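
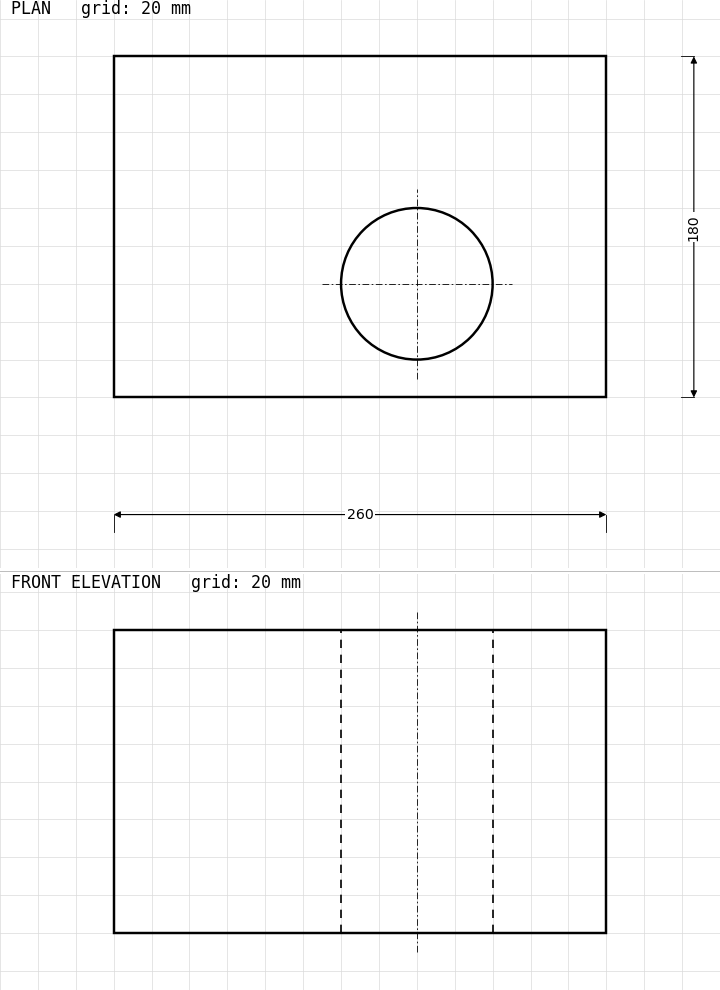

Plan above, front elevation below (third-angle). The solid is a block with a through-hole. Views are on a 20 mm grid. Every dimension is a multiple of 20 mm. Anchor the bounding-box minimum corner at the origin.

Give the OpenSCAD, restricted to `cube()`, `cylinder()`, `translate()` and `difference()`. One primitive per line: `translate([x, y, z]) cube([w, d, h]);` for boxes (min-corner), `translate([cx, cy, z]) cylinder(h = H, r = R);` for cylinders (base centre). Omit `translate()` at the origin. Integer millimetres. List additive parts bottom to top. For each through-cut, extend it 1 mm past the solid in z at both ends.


difference() {
  cube([260, 180, 160]);
  translate([160, 60, -1]) cylinder(h = 162, r = 40);
}


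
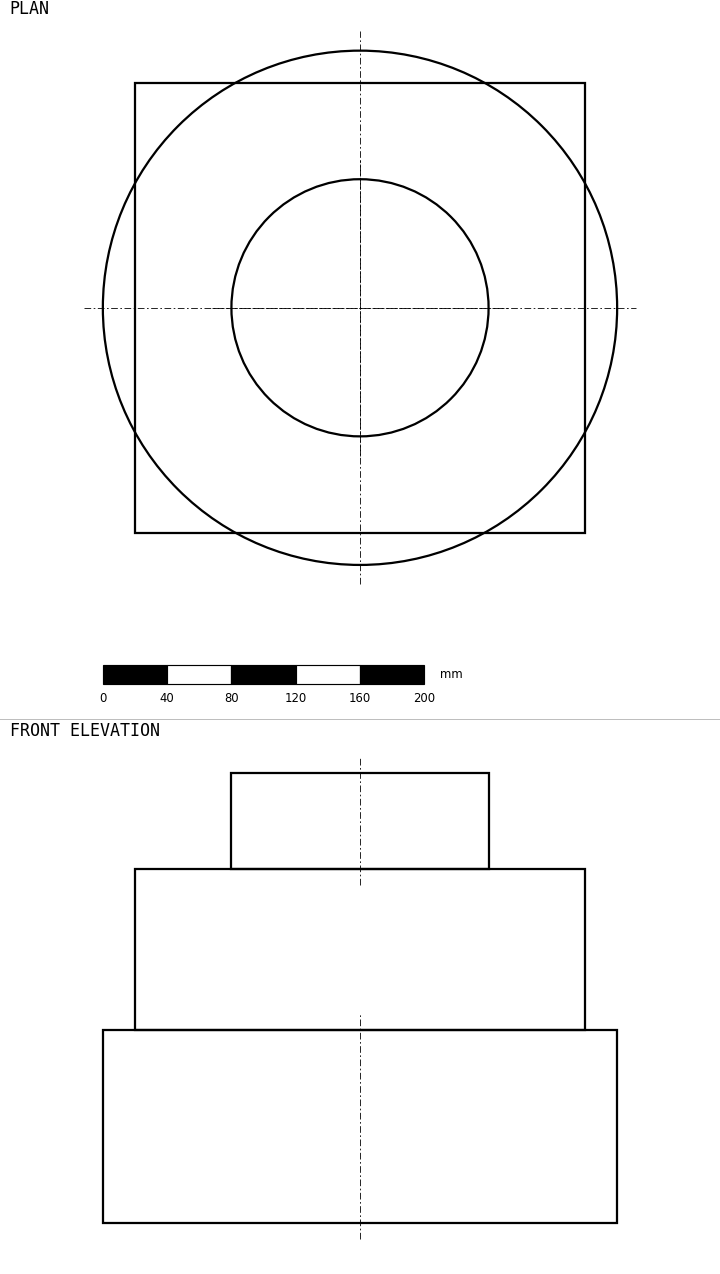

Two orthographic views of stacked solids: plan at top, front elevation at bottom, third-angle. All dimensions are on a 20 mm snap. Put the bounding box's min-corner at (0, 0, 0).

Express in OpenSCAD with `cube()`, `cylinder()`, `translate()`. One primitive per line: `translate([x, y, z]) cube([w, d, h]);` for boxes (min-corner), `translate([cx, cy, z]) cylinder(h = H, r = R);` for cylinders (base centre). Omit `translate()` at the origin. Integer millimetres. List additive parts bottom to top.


translate([160, 160, 0]) cylinder(h = 120, r = 160);
translate([20, 20, 120]) cube([280, 280, 100]);
translate([160, 160, 220]) cylinder(h = 60, r = 80);


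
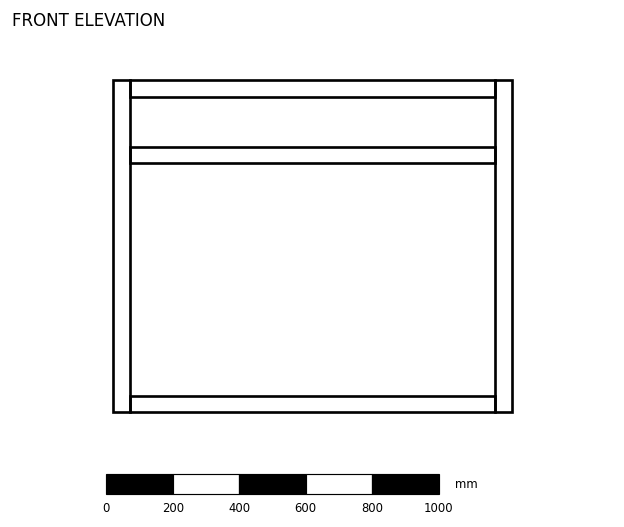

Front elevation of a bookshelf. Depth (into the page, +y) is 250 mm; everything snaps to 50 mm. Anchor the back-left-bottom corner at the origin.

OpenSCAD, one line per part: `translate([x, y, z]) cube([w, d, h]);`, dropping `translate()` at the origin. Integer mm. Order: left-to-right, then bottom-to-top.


cube([50, 250, 1000]);
translate([50, 0, 0]) cube([1100, 250, 50]);
translate([50, 0, 750]) cube([1100, 250, 50]);
translate([50, 0, 950]) cube([1100, 250, 50]);
translate([1150, 0, 0]) cube([50, 250, 1000]);


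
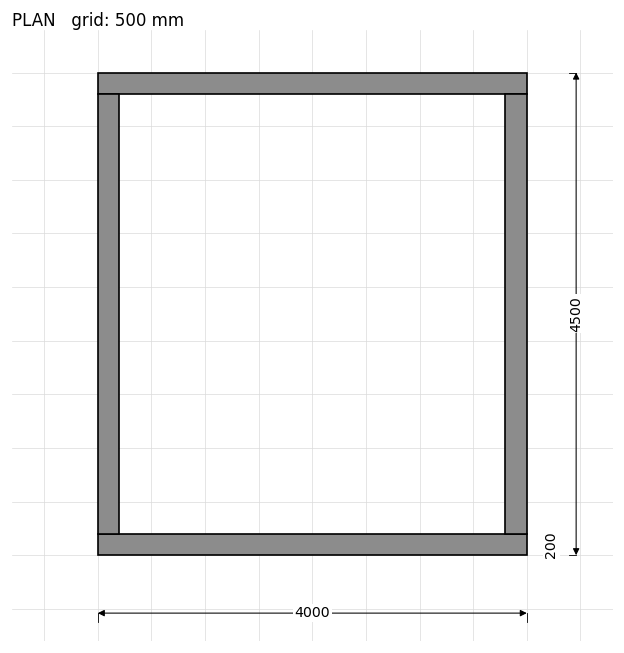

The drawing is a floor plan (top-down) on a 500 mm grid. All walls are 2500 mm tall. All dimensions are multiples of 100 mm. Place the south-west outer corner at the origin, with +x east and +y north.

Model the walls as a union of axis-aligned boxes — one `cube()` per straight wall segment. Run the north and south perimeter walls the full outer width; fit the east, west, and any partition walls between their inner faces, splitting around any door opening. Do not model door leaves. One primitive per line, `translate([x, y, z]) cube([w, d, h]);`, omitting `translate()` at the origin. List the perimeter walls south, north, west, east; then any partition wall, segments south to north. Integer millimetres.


cube([4000, 200, 2500]);
translate([0, 4300, 0]) cube([4000, 200, 2500]);
translate([0, 200, 0]) cube([200, 4100, 2500]);
translate([3800, 200, 0]) cube([200, 4100, 2500]);


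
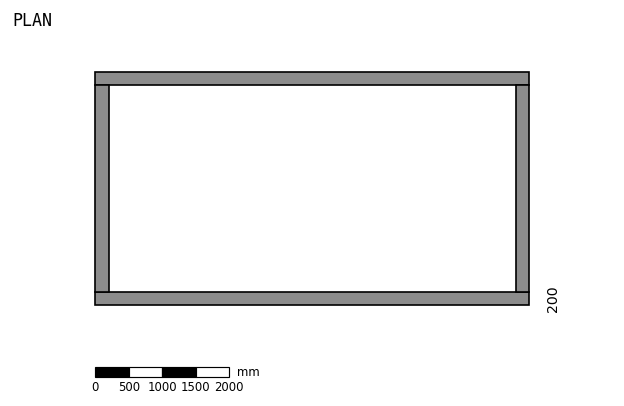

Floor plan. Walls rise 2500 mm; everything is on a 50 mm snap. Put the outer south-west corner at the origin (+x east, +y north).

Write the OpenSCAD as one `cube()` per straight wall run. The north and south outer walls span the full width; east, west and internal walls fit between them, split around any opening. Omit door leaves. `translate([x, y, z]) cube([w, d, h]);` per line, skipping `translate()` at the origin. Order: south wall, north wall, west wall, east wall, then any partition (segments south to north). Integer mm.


cube([6500, 200, 2500]);
translate([0, 3300, 0]) cube([6500, 200, 2500]);
translate([0, 200, 0]) cube([200, 3100, 2500]);
translate([6300, 200, 0]) cube([200, 3100, 2500]);


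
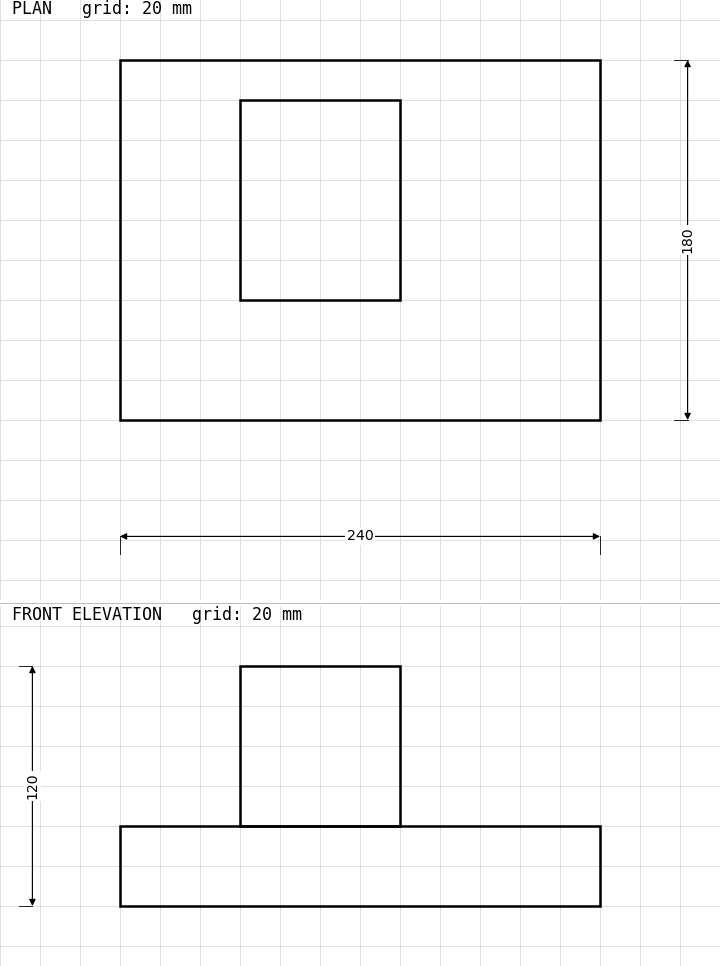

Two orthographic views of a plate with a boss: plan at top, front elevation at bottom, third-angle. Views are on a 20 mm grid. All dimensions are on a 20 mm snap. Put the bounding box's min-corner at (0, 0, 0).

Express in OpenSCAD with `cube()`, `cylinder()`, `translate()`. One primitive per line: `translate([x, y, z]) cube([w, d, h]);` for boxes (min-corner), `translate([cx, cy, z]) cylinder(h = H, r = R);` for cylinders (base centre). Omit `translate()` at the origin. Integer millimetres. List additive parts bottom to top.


cube([240, 180, 40]);
translate([60, 60, 40]) cube([80, 100, 80]);


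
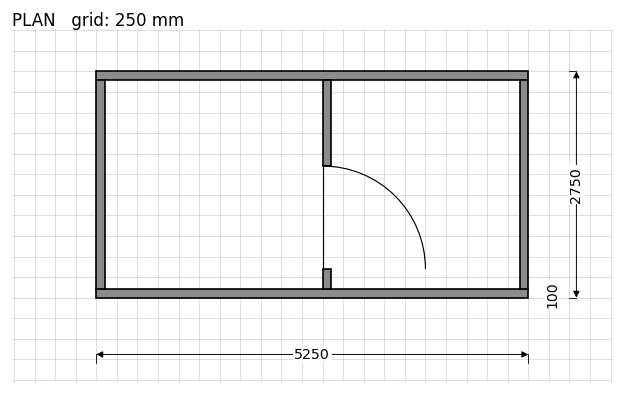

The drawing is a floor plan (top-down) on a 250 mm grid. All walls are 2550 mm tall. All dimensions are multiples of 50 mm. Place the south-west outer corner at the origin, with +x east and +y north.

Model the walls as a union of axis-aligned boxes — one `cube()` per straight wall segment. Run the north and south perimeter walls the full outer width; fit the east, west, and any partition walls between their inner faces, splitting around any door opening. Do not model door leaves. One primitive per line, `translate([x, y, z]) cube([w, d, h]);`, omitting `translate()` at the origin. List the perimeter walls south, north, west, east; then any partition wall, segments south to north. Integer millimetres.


cube([5250, 100, 2550]);
translate([0, 2650, 0]) cube([5250, 100, 2550]);
translate([0, 100, 0]) cube([100, 2550, 2550]);
translate([5150, 100, 0]) cube([100, 2550, 2550]);
translate([2750, 100, 0]) cube([100, 250, 2550]);
translate([2750, 1600, 0]) cube([100, 1050, 2550]);


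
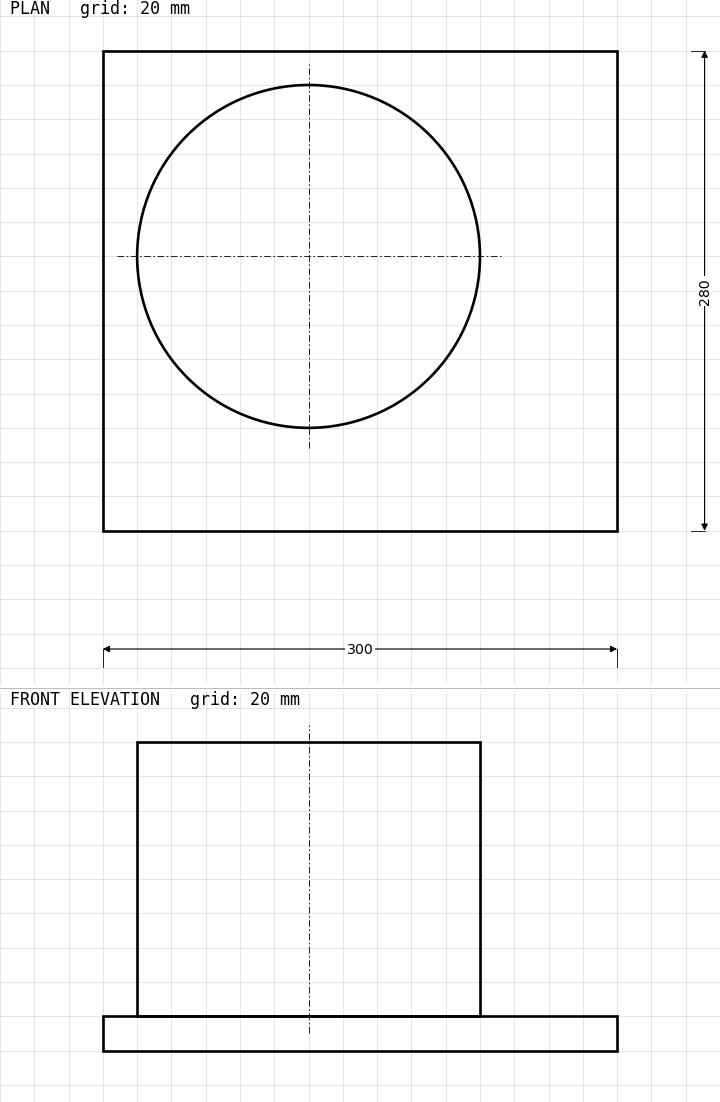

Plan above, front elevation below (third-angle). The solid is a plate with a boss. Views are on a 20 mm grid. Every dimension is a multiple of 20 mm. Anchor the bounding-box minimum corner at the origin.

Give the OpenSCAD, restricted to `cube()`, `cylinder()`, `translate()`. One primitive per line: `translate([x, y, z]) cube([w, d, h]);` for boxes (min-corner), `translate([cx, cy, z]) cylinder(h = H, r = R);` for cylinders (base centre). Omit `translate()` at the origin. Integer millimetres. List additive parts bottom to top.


cube([300, 280, 20]);
translate([120, 160, 20]) cylinder(h = 160, r = 100);


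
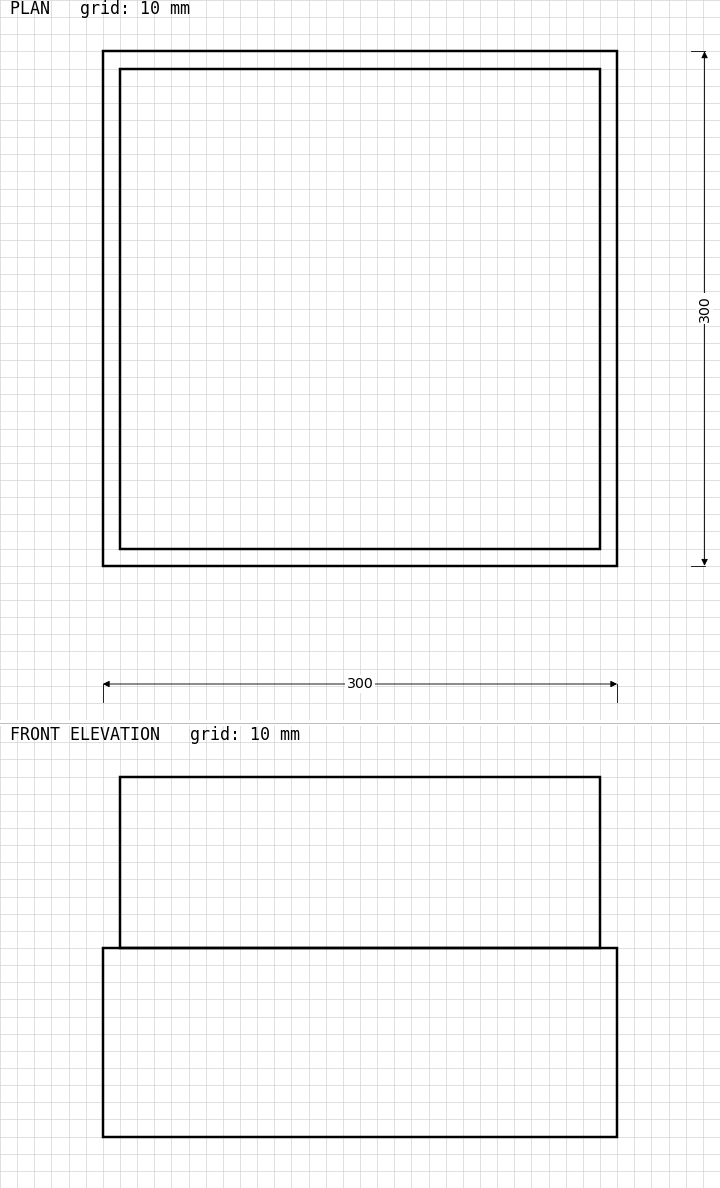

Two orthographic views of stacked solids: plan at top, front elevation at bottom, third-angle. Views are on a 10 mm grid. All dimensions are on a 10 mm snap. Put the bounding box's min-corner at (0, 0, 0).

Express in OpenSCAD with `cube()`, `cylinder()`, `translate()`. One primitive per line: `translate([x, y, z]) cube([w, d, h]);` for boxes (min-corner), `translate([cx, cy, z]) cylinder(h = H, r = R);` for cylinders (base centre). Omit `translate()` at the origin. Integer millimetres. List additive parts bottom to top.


cube([300, 300, 110]);
translate([10, 10, 110]) cube([280, 280, 100]);


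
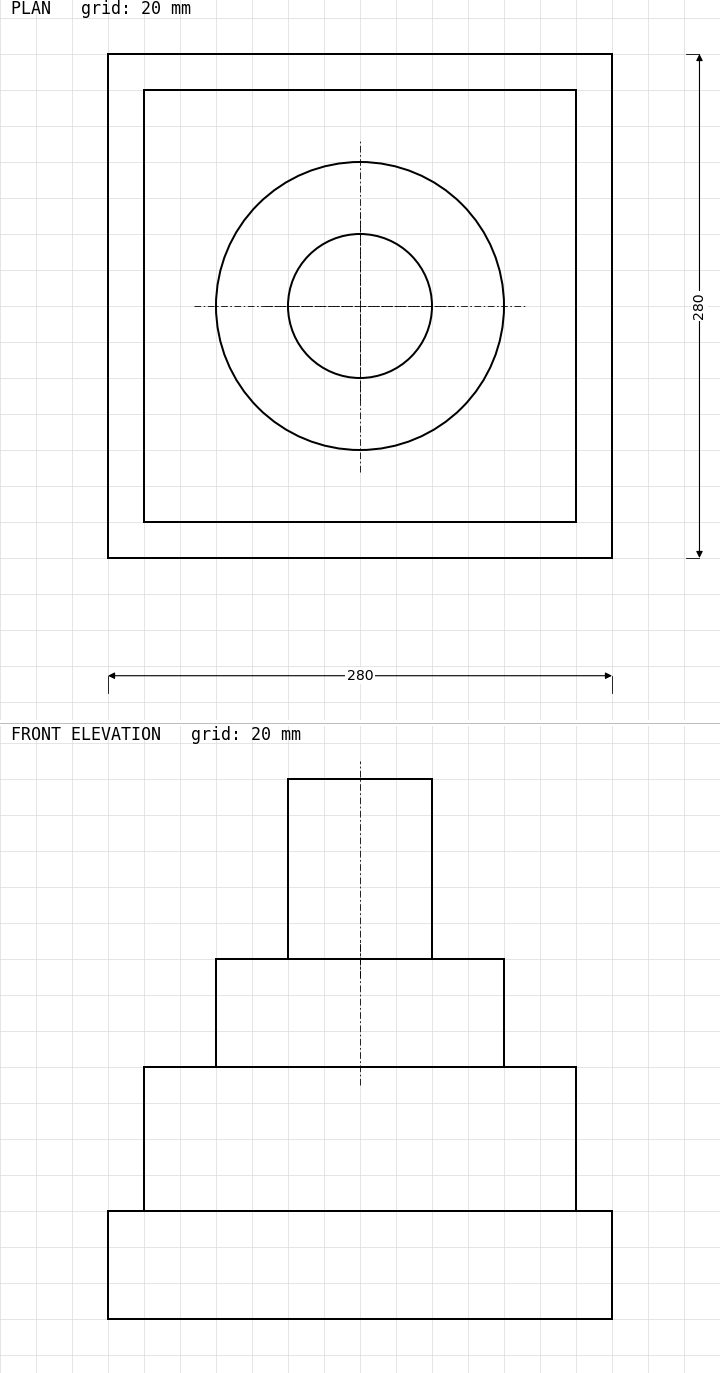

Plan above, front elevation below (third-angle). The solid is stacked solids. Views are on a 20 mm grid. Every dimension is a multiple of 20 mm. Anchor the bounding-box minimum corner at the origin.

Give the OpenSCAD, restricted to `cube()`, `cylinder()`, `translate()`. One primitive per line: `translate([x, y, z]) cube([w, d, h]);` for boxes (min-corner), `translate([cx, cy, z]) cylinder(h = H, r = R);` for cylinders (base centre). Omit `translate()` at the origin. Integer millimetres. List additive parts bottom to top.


cube([280, 280, 60]);
translate([20, 20, 60]) cube([240, 240, 80]);
translate([140, 140, 140]) cylinder(h = 60, r = 80);
translate([140, 140, 200]) cylinder(h = 100, r = 40);


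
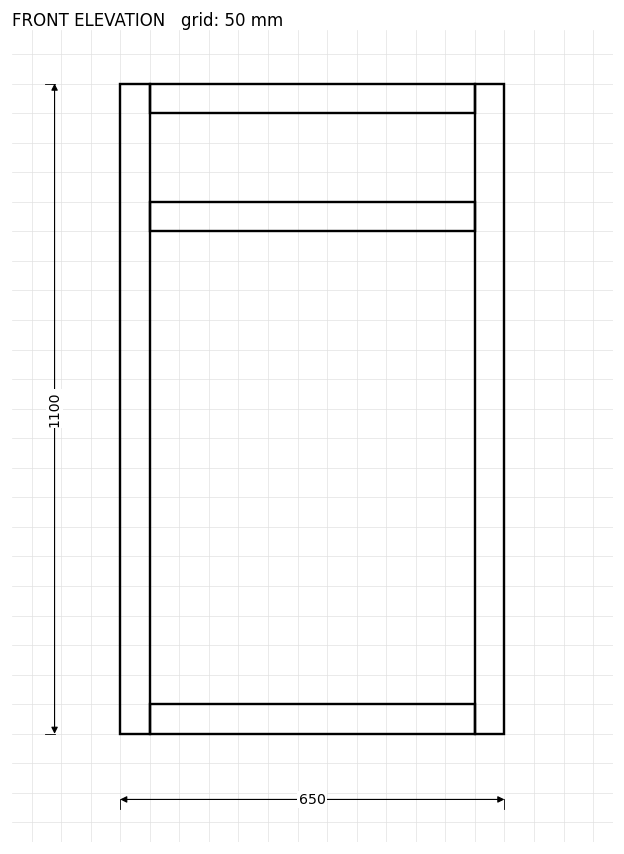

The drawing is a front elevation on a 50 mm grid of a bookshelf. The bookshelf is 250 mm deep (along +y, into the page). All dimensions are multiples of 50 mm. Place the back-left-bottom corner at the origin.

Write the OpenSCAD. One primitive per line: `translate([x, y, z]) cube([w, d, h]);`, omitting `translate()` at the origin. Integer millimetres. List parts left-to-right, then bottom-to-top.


cube([50, 250, 1100]);
translate([50, 0, 0]) cube([550, 250, 50]);
translate([50, 0, 850]) cube([550, 250, 50]);
translate([50, 0, 1050]) cube([550, 250, 50]);
translate([600, 0, 0]) cube([50, 250, 1100]);


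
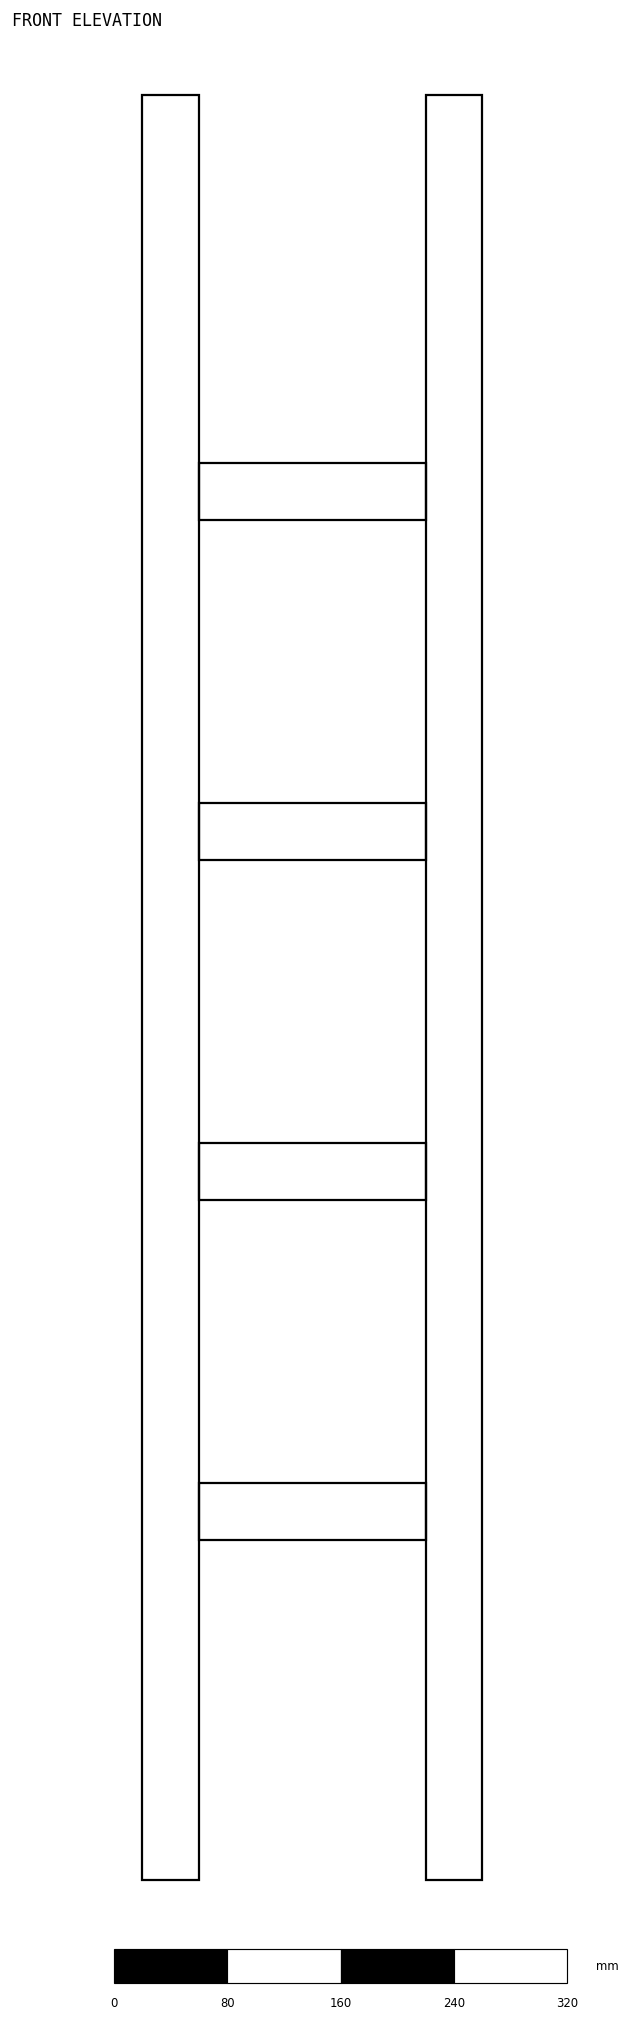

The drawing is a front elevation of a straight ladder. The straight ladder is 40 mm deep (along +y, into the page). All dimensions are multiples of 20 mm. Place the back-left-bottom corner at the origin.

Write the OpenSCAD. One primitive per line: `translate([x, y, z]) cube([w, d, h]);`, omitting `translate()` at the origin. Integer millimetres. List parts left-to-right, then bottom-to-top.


cube([40, 40, 1260]);
translate([40, 0, 240]) cube([160, 40, 40]);
translate([40, 0, 480]) cube([160, 40, 40]);
translate([40, 0, 720]) cube([160, 40, 40]);
translate([40, 0, 960]) cube([160, 40, 40]);
translate([200, 0, 0]) cube([40, 40, 1260]);


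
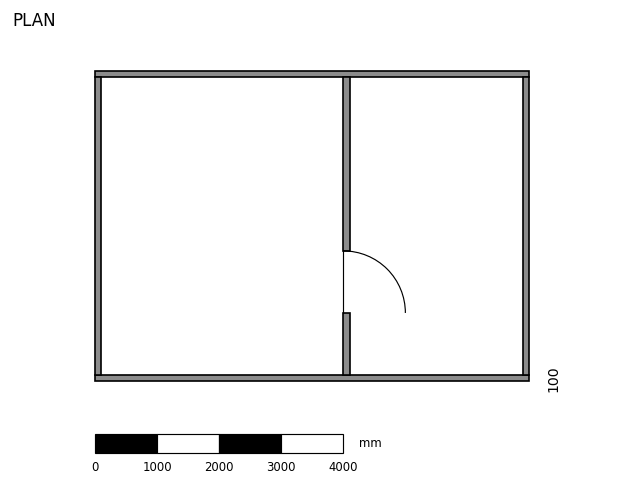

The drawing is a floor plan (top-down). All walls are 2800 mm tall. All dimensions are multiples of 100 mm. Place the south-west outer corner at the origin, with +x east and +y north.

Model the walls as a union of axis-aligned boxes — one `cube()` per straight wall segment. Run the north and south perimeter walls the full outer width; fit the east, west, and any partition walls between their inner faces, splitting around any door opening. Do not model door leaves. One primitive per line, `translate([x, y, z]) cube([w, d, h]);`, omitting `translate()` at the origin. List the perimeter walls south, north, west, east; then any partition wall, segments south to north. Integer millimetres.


cube([7000, 100, 2800]);
translate([0, 4900, 0]) cube([7000, 100, 2800]);
translate([0, 100, 0]) cube([100, 4800, 2800]);
translate([6900, 100, 0]) cube([100, 4800, 2800]);
translate([4000, 100, 0]) cube([100, 1000, 2800]);
translate([4000, 2100, 0]) cube([100, 2800, 2800]);


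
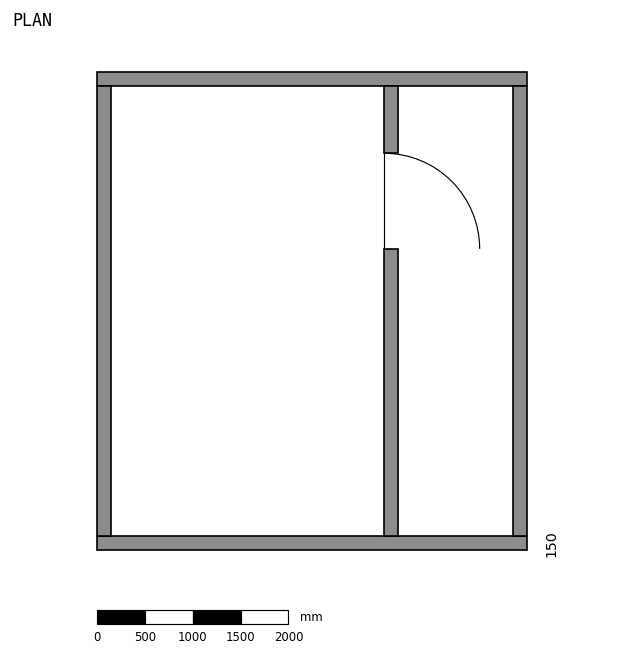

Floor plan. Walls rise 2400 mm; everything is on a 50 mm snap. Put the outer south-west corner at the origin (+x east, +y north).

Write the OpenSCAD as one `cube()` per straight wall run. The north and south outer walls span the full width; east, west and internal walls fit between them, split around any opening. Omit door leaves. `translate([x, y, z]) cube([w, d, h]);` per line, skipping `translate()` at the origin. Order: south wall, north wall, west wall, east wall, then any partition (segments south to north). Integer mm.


cube([4500, 150, 2400]);
translate([0, 4850, 0]) cube([4500, 150, 2400]);
translate([0, 150, 0]) cube([150, 4700, 2400]);
translate([4350, 150, 0]) cube([150, 4700, 2400]);
translate([3000, 150, 0]) cube([150, 3000, 2400]);
translate([3000, 4150, 0]) cube([150, 700, 2400]);


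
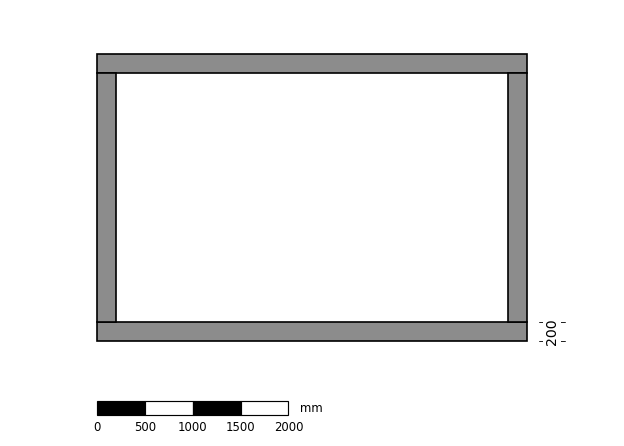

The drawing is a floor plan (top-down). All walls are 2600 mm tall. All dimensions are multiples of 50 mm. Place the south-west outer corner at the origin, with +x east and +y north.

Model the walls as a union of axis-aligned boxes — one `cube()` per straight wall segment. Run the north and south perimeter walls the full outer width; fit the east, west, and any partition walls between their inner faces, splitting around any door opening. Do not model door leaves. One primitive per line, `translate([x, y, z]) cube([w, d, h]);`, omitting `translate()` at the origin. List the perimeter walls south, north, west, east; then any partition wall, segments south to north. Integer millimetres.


cube([4500, 200, 2600]);
translate([0, 2800, 0]) cube([4500, 200, 2600]);
translate([0, 200, 0]) cube([200, 2600, 2600]);
translate([4300, 200, 0]) cube([200, 2600, 2600]);


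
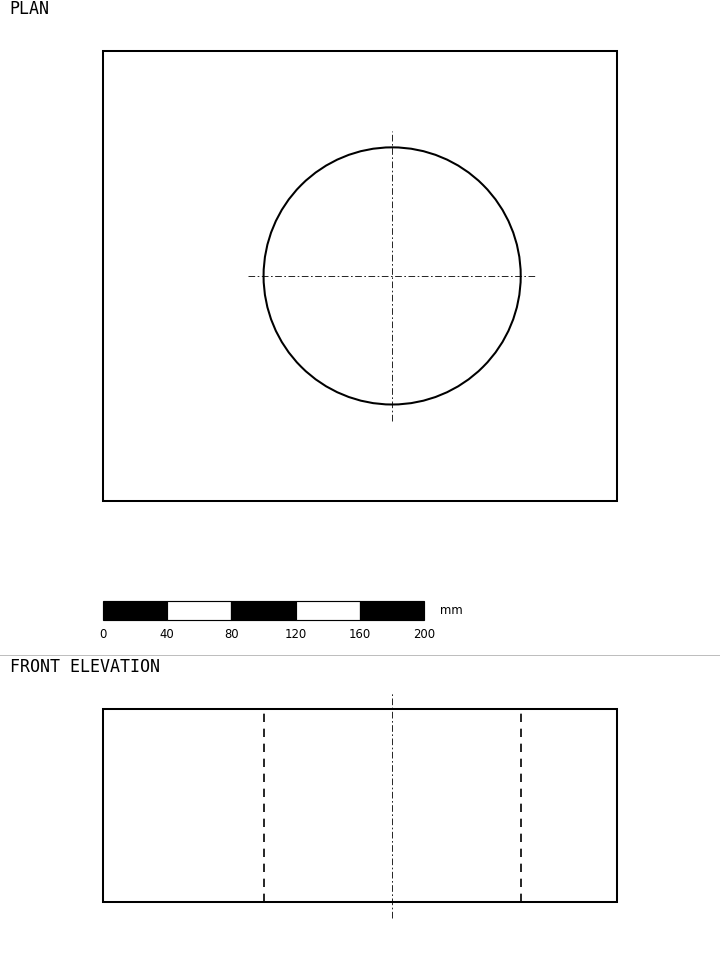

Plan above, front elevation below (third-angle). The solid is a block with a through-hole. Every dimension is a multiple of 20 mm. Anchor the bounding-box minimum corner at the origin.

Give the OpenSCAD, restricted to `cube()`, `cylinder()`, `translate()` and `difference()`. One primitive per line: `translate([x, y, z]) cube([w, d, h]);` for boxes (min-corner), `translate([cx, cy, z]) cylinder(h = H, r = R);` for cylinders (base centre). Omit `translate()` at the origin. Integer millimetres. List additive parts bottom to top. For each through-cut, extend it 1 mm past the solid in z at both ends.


difference() {
  cube([320, 280, 120]);
  translate([180, 140, -1]) cylinder(h = 122, r = 80);
}


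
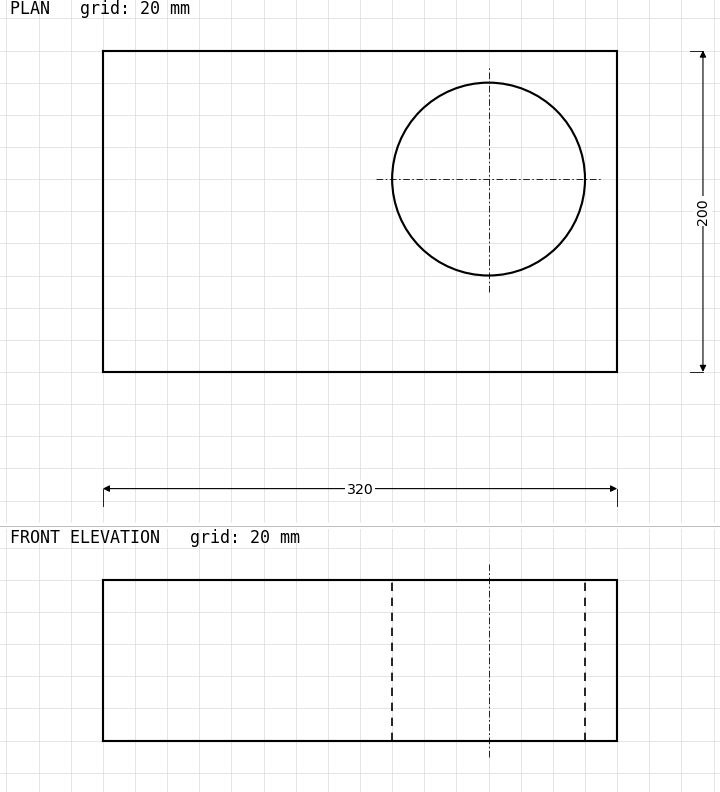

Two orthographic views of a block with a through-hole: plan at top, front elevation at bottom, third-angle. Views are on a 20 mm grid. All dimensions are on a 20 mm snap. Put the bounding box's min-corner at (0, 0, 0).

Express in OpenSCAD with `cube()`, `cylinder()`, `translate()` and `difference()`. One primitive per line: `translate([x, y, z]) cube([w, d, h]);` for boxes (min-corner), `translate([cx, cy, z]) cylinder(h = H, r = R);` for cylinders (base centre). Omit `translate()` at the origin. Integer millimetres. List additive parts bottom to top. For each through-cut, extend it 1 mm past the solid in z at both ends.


difference() {
  cube([320, 200, 100]);
  translate([240, 120, -1]) cylinder(h = 102, r = 60);
}


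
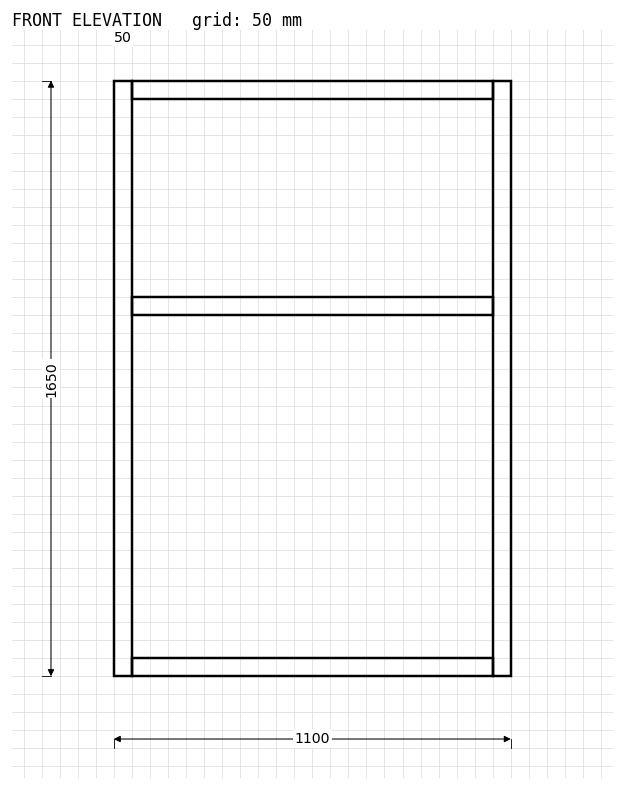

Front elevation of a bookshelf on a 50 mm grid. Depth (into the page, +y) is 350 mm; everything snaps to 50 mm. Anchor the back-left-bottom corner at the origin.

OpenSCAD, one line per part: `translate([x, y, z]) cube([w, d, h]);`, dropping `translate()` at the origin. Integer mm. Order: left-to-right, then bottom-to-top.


cube([50, 350, 1650]);
translate([50, 0, 0]) cube([1000, 350, 50]);
translate([50, 0, 1000]) cube([1000, 350, 50]);
translate([50, 0, 1600]) cube([1000, 350, 50]);
translate([1050, 0, 0]) cube([50, 350, 1650]);


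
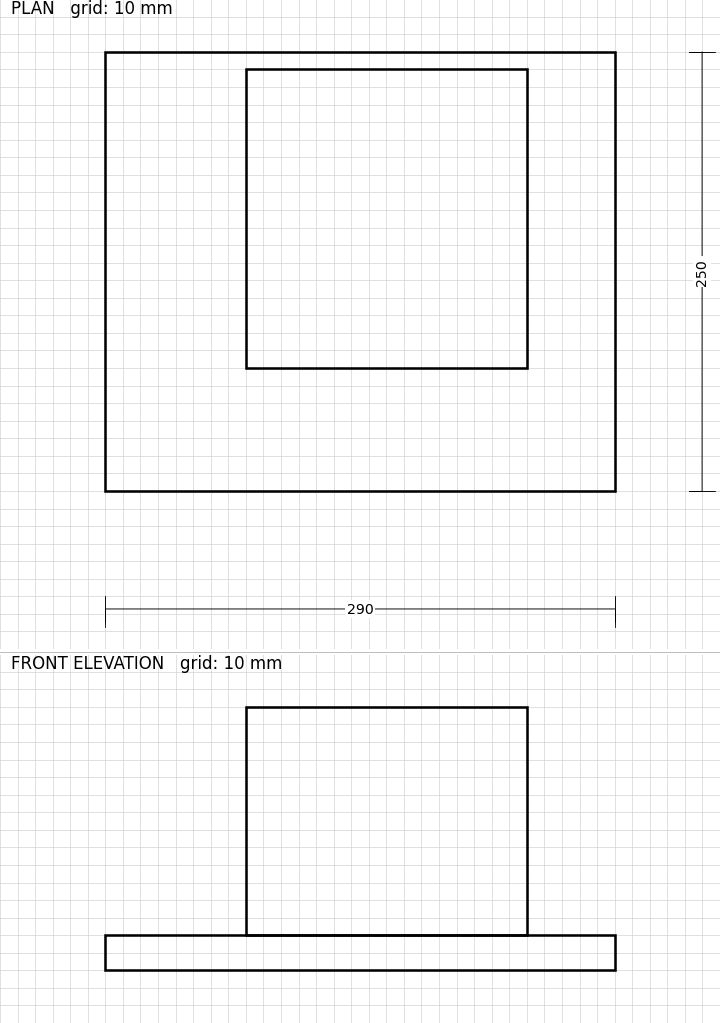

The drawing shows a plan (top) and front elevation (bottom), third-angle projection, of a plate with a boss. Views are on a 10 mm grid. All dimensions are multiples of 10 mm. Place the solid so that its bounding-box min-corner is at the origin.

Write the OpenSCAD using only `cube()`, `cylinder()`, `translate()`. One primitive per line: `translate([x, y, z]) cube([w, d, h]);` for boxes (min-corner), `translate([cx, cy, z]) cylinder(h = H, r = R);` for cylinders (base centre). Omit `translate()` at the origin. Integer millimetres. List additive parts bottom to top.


cube([290, 250, 20]);
translate([80, 70, 20]) cube([160, 170, 130]);


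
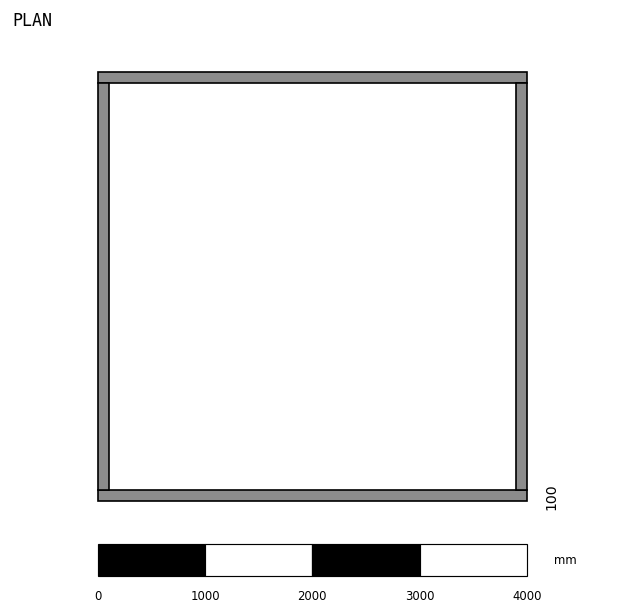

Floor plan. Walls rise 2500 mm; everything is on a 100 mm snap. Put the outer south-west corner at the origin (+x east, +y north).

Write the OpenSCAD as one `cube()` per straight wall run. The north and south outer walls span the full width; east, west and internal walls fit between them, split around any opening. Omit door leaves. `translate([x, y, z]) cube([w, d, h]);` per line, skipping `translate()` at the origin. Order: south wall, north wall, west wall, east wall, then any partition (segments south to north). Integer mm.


cube([4000, 100, 2500]);
translate([0, 3900, 0]) cube([4000, 100, 2500]);
translate([0, 100, 0]) cube([100, 3800, 2500]);
translate([3900, 100, 0]) cube([100, 3800, 2500]);


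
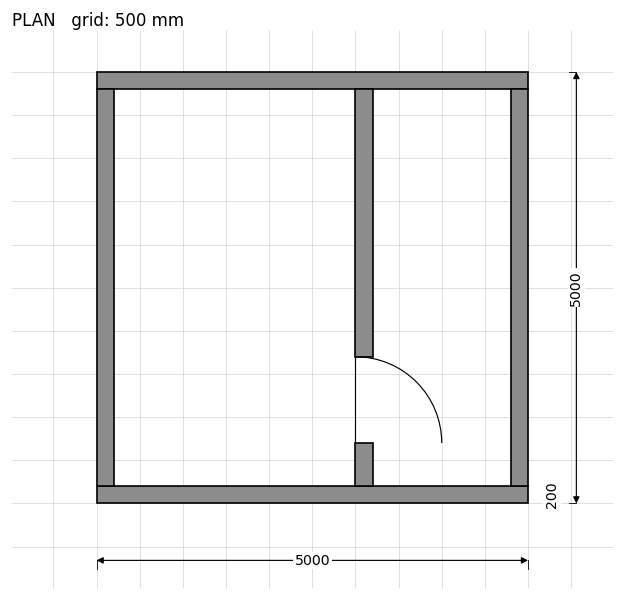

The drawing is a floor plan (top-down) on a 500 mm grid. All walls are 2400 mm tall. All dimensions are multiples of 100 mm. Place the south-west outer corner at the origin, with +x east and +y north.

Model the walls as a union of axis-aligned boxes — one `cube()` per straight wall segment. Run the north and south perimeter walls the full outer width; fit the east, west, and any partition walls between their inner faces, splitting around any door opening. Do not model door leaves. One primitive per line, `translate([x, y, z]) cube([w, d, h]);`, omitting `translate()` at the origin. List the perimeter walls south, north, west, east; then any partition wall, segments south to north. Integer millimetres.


cube([5000, 200, 2400]);
translate([0, 4800, 0]) cube([5000, 200, 2400]);
translate([0, 200, 0]) cube([200, 4600, 2400]);
translate([4800, 200, 0]) cube([200, 4600, 2400]);
translate([3000, 200, 0]) cube([200, 500, 2400]);
translate([3000, 1700, 0]) cube([200, 3100, 2400]);


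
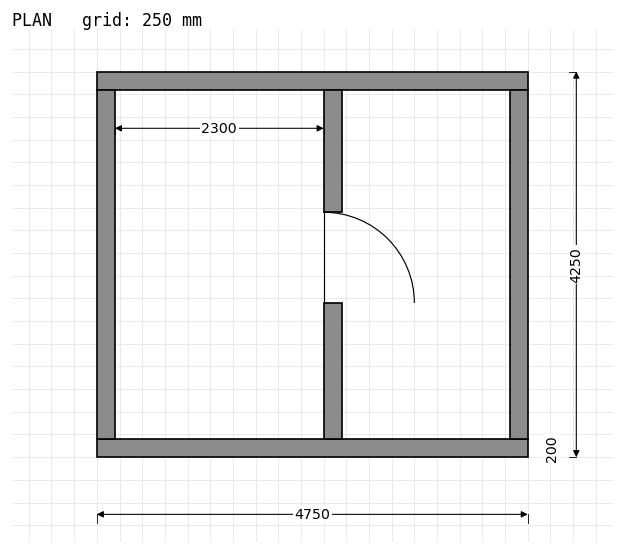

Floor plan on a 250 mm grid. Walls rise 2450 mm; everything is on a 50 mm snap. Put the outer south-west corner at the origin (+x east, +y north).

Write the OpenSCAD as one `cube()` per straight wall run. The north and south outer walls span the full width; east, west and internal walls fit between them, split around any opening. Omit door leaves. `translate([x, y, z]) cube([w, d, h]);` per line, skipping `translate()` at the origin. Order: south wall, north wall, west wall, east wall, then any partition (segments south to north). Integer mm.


cube([4750, 200, 2450]);
translate([0, 4050, 0]) cube([4750, 200, 2450]);
translate([0, 200, 0]) cube([200, 3850, 2450]);
translate([4550, 200, 0]) cube([200, 3850, 2450]);
translate([2500, 200, 0]) cube([200, 1500, 2450]);
translate([2500, 2700, 0]) cube([200, 1350, 2450]);


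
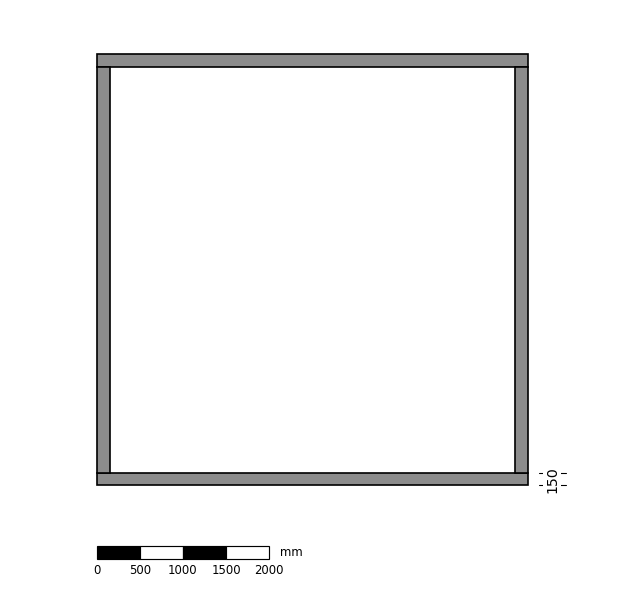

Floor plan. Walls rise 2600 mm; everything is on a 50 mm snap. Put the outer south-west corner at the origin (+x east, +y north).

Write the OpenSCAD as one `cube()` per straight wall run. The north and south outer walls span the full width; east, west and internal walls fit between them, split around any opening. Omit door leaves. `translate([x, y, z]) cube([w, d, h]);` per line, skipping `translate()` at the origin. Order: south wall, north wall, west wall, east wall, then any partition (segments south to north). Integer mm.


cube([5000, 150, 2600]);
translate([0, 4850, 0]) cube([5000, 150, 2600]);
translate([0, 150, 0]) cube([150, 4700, 2600]);
translate([4850, 150, 0]) cube([150, 4700, 2600]);


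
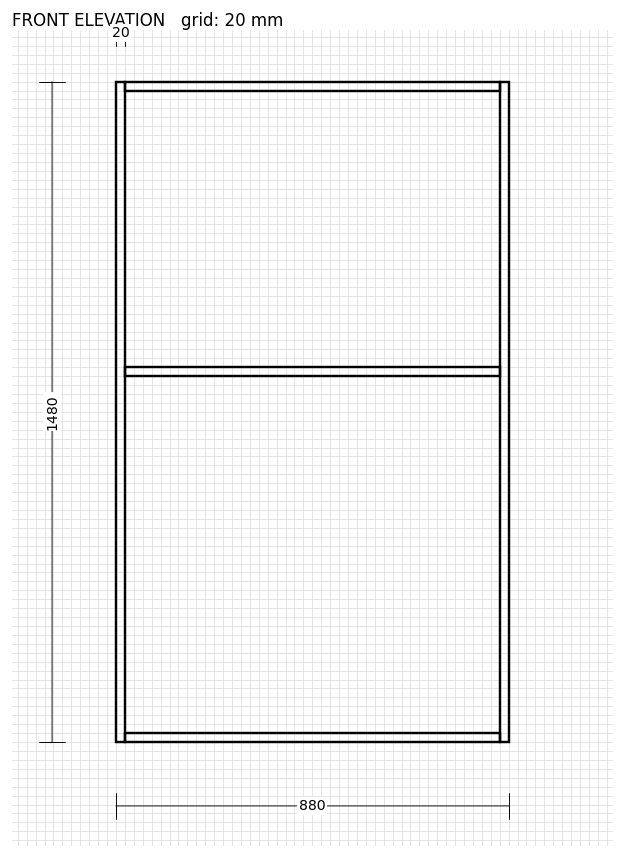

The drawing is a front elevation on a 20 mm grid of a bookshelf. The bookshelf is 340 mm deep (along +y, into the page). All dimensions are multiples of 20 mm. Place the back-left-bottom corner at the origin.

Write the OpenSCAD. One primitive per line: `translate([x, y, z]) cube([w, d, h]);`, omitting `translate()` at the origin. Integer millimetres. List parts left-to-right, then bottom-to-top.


cube([20, 340, 1480]);
translate([20, 0, 0]) cube([840, 340, 20]);
translate([20, 0, 820]) cube([840, 340, 20]);
translate([20, 0, 1460]) cube([840, 340, 20]);
translate([860, 0, 0]) cube([20, 340, 1480]);


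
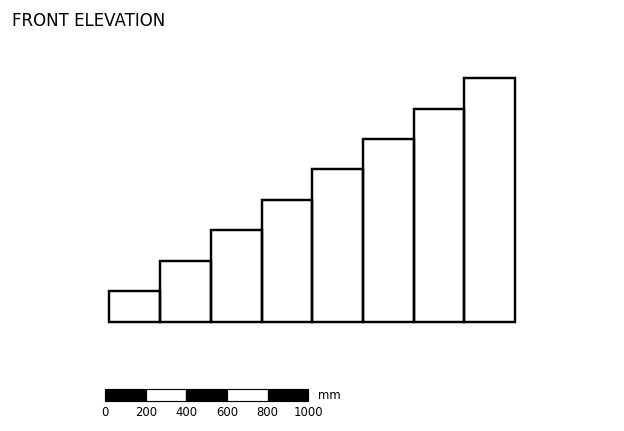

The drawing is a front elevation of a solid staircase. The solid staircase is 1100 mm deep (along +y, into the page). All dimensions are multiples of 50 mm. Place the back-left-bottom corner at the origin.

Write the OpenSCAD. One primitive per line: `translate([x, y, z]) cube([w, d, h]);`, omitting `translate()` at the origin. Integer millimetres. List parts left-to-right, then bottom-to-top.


cube([250, 1100, 150]);
translate([250, 0, 0]) cube([250, 1100, 300]);
translate([500, 0, 0]) cube([250, 1100, 450]);
translate([750, 0, 0]) cube([250, 1100, 600]);
translate([1000, 0, 0]) cube([250, 1100, 750]);
translate([1250, 0, 0]) cube([250, 1100, 900]);
translate([1500, 0, 0]) cube([250, 1100, 1050]);
translate([1750, 0, 0]) cube([250, 1100, 1200]);


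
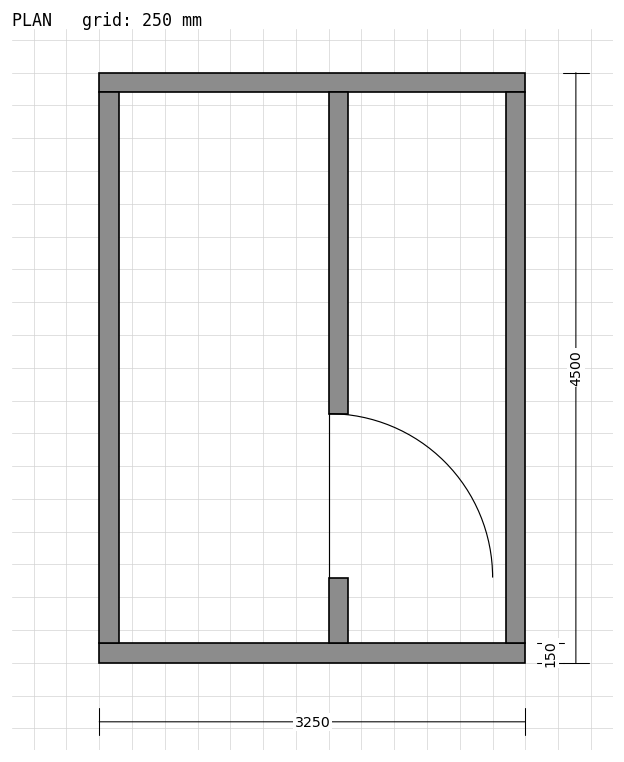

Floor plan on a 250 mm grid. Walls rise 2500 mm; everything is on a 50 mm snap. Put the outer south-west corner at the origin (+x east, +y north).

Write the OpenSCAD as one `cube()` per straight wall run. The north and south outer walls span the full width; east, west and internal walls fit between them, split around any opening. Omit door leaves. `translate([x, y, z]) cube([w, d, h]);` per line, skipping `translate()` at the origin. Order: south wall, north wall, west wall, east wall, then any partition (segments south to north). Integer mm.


cube([3250, 150, 2500]);
translate([0, 4350, 0]) cube([3250, 150, 2500]);
translate([0, 150, 0]) cube([150, 4200, 2500]);
translate([3100, 150, 0]) cube([150, 4200, 2500]);
translate([1750, 150, 0]) cube([150, 500, 2500]);
translate([1750, 1900, 0]) cube([150, 2450, 2500]);


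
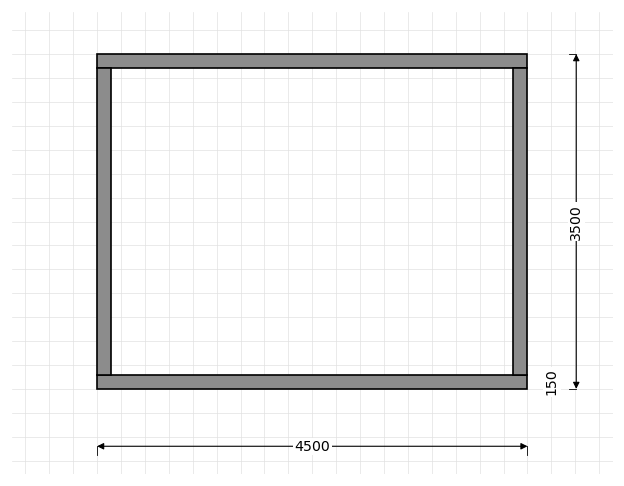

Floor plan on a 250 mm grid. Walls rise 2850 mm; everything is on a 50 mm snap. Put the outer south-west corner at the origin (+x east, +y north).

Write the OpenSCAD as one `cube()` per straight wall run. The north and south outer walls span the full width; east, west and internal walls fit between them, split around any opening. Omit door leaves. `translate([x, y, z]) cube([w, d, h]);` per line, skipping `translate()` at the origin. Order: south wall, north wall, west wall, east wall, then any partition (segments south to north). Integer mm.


cube([4500, 150, 2850]);
translate([0, 3350, 0]) cube([4500, 150, 2850]);
translate([0, 150, 0]) cube([150, 3200, 2850]);
translate([4350, 150, 0]) cube([150, 3200, 2850]);


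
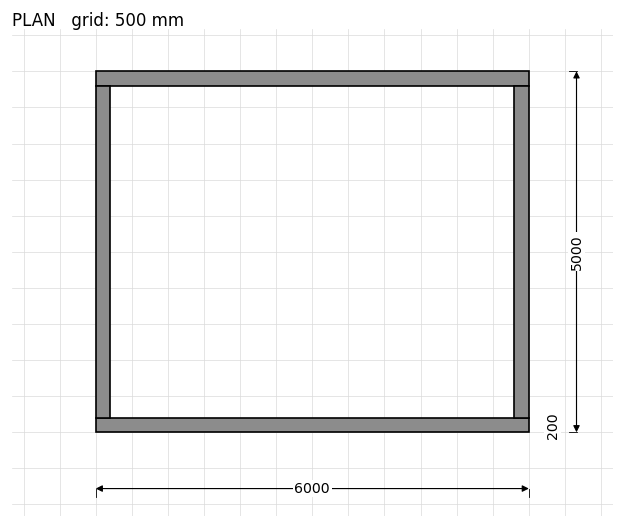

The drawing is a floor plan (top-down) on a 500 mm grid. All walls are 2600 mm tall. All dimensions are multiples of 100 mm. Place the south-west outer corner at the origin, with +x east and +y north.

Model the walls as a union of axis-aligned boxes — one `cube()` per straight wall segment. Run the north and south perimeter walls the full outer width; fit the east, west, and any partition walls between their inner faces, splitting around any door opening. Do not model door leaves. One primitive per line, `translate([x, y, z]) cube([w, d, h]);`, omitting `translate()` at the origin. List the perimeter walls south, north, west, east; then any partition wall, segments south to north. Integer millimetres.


cube([6000, 200, 2600]);
translate([0, 4800, 0]) cube([6000, 200, 2600]);
translate([0, 200, 0]) cube([200, 4600, 2600]);
translate([5800, 200, 0]) cube([200, 4600, 2600]);


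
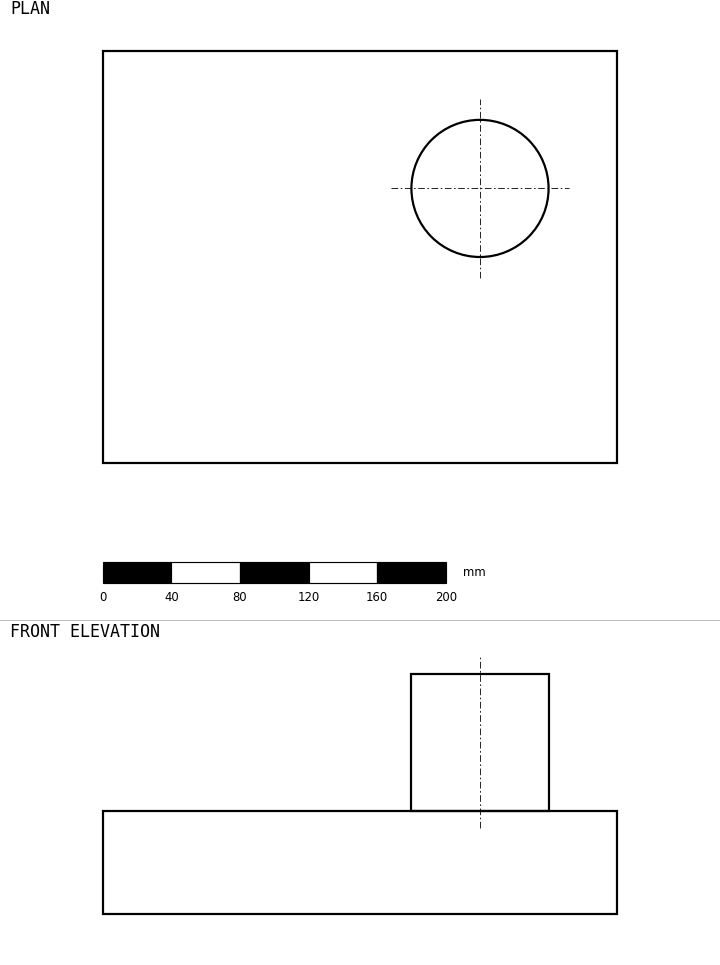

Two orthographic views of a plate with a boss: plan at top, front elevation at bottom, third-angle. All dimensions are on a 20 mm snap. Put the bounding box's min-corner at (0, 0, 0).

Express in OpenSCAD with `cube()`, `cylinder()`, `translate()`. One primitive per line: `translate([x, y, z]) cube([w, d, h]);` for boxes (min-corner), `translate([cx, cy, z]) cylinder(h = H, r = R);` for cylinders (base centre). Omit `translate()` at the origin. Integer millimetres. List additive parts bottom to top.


cube([300, 240, 60]);
translate([220, 160, 60]) cylinder(h = 80, r = 40);


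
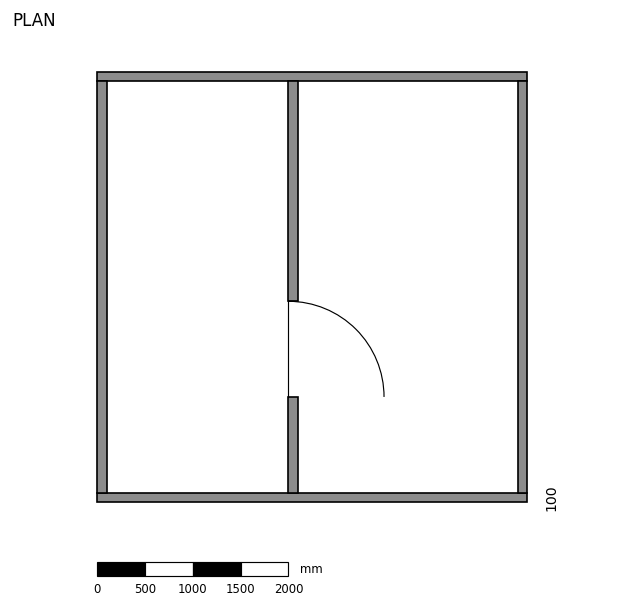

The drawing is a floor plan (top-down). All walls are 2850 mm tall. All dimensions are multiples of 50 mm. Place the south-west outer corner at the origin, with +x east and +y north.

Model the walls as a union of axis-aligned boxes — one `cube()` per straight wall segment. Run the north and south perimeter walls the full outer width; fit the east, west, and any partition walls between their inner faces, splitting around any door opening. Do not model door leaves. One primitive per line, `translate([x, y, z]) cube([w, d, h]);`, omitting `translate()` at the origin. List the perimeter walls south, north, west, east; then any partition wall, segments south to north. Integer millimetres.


cube([4500, 100, 2850]);
translate([0, 4400, 0]) cube([4500, 100, 2850]);
translate([0, 100, 0]) cube([100, 4300, 2850]);
translate([4400, 100, 0]) cube([100, 4300, 2850]);
translate([2000, 100, 0]) cube([100, 1000, 2850]);
translate([2000, 2100, 0]) cube([100, 2300, 2850]);


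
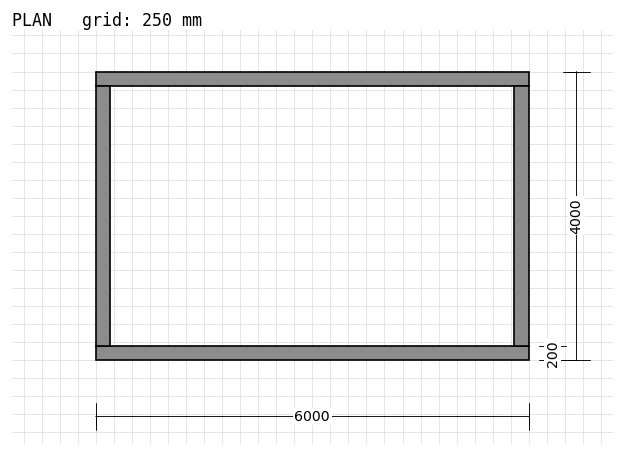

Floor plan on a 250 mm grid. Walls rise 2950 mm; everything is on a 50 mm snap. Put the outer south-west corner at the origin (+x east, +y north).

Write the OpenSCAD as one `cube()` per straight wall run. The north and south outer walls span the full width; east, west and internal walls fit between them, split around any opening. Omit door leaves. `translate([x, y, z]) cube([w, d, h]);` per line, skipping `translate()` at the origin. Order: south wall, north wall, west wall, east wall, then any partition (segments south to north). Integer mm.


cube([6000, 200, 2950]);
translate([0, 3800, 0]) cube([6000, 200, 2950]);
translate([0, 200, 0]) cube([200, 3600, 2950]);
translate([5800, 200, 0]) cube([200, 3600, 2950]);


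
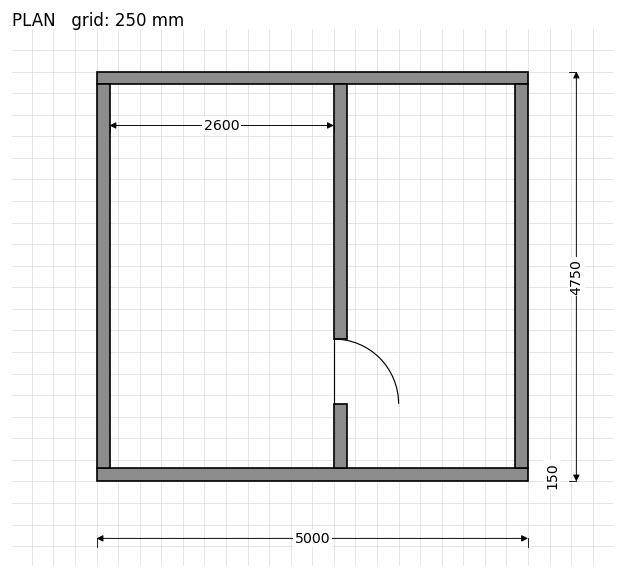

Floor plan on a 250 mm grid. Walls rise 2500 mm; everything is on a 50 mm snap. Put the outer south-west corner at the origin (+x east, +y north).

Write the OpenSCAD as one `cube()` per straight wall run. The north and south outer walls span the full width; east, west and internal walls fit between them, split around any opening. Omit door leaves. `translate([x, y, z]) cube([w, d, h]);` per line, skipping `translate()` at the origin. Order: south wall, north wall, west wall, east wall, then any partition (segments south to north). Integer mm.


cube([5000, 150, 2500]);
translate([0, 4600, 0]) cube([5000, 150, 2500]);
translate([0, 150, 0]) cube([150, 4450, 2500]);
translate([4850, 150, 0]) cube([150, 4450, 2500]);
translate([2750, 150, 0]) cube([150, 750, 2500]);
translate([2750, 1650, 0]) cube([150, 2950, 2500]);


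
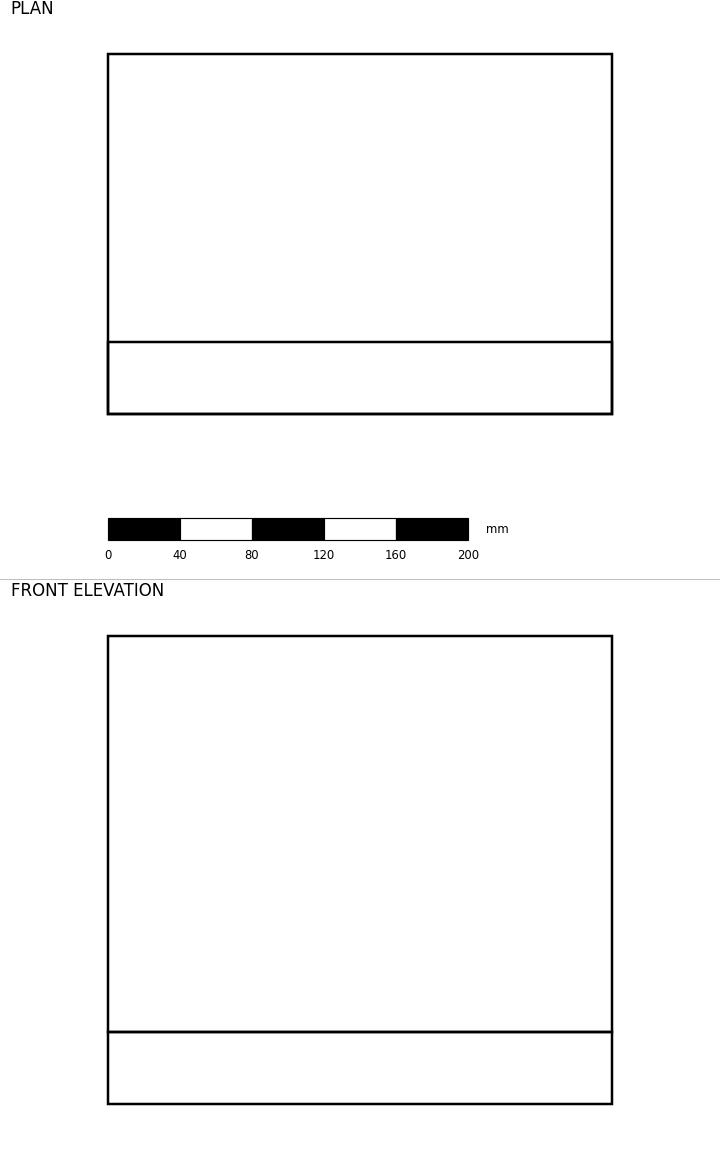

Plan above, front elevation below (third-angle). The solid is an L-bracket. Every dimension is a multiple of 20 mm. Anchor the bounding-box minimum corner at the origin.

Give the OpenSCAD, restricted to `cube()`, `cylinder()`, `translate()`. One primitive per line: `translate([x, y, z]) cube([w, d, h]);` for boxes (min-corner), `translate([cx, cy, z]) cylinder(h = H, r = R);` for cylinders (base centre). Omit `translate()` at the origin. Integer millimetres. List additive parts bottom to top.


cube([280, 200, 40]);
translate([0, 0, 40]) cube([280, 40, 220]);


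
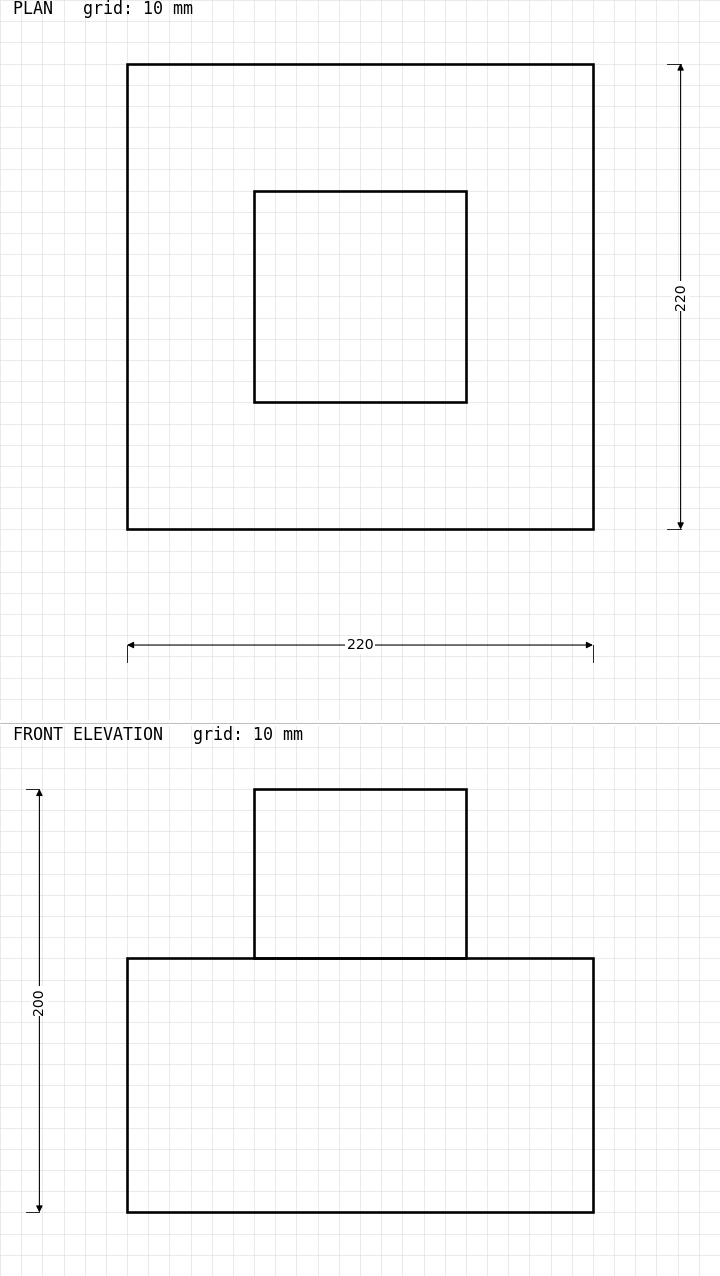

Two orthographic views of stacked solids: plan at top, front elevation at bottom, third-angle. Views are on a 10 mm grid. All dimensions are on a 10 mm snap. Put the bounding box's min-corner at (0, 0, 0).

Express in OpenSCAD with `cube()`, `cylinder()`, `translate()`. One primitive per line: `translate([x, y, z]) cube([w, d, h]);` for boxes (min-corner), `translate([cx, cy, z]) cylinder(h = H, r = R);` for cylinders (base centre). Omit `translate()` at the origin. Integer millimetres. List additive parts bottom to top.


cube([220, 220, 120]);
translate([60, 60, 120]) cube([100, 100, 80]);


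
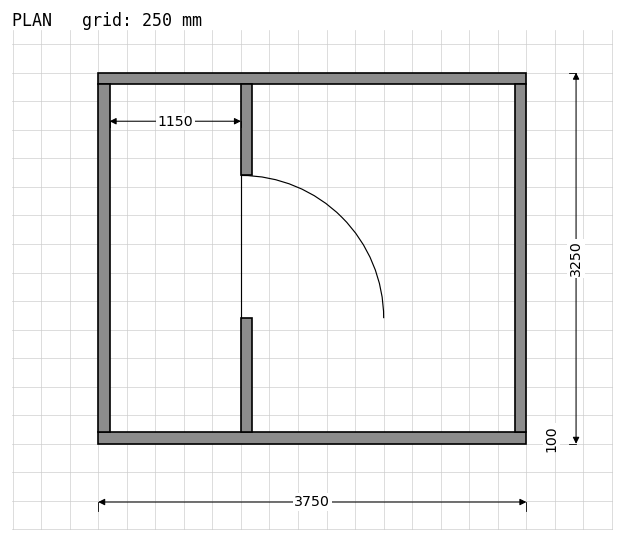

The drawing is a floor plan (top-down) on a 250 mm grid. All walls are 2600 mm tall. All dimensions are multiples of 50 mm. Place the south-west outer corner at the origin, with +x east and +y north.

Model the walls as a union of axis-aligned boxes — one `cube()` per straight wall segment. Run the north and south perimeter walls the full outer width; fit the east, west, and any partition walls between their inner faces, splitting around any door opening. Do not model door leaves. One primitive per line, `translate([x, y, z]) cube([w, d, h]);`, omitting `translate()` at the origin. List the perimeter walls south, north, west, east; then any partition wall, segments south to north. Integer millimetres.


cube([3750, 100, 2600]);
translate([0, 3150, 0]) cube([3750, 100, 2600]);
translate([0, 100, 0]) cube([100, 3050, 2600]);
translate([3650, 100, 0]) cube([100, 3050, 2600]);
translate([1250, 100, 0]) cube([100, 1000, 2600]);
translate([1250, 2350, 0]) cube([100, 800, 2600]);


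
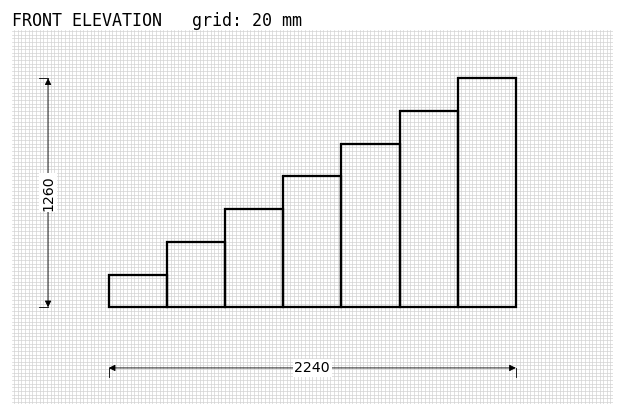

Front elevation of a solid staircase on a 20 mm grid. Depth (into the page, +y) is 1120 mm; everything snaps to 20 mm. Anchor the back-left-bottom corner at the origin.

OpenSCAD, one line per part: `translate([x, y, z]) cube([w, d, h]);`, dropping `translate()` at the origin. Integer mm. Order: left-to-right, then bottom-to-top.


cube([320, 1120, 180]);
translate([320, 0, 0]) cube([320, 1120, 360]);
translate([640, 0, 0]) cube([320, 1120, 540]);
translate([960, 0, 0]) cube([320, 1120, 720]);
translate([1280, 0, 0]) cube([320, 1120, 900]);
translate([1600, 0, 0]) cube([320, 1120, 1080]);
translate([1920, 0, 0]) cube([320, 1120, 1260]);


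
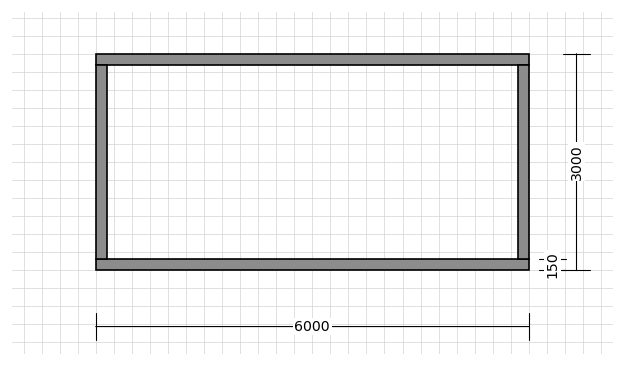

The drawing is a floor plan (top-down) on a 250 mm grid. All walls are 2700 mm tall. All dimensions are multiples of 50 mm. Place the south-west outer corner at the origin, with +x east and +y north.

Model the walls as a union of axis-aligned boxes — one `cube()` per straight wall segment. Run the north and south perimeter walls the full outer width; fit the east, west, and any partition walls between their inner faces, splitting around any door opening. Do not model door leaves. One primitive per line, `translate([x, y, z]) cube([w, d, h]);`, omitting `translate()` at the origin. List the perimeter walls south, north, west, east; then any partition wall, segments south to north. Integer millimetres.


cube([6000, 150, 2700]);
translate([0, 2850, 0]) cube([6000, 150, 2700]);
translate([0, 150, 0]) cube([150, 2700, 2700]);
translate([5850, 150, 0]) cube([150, 2700, 2700]);


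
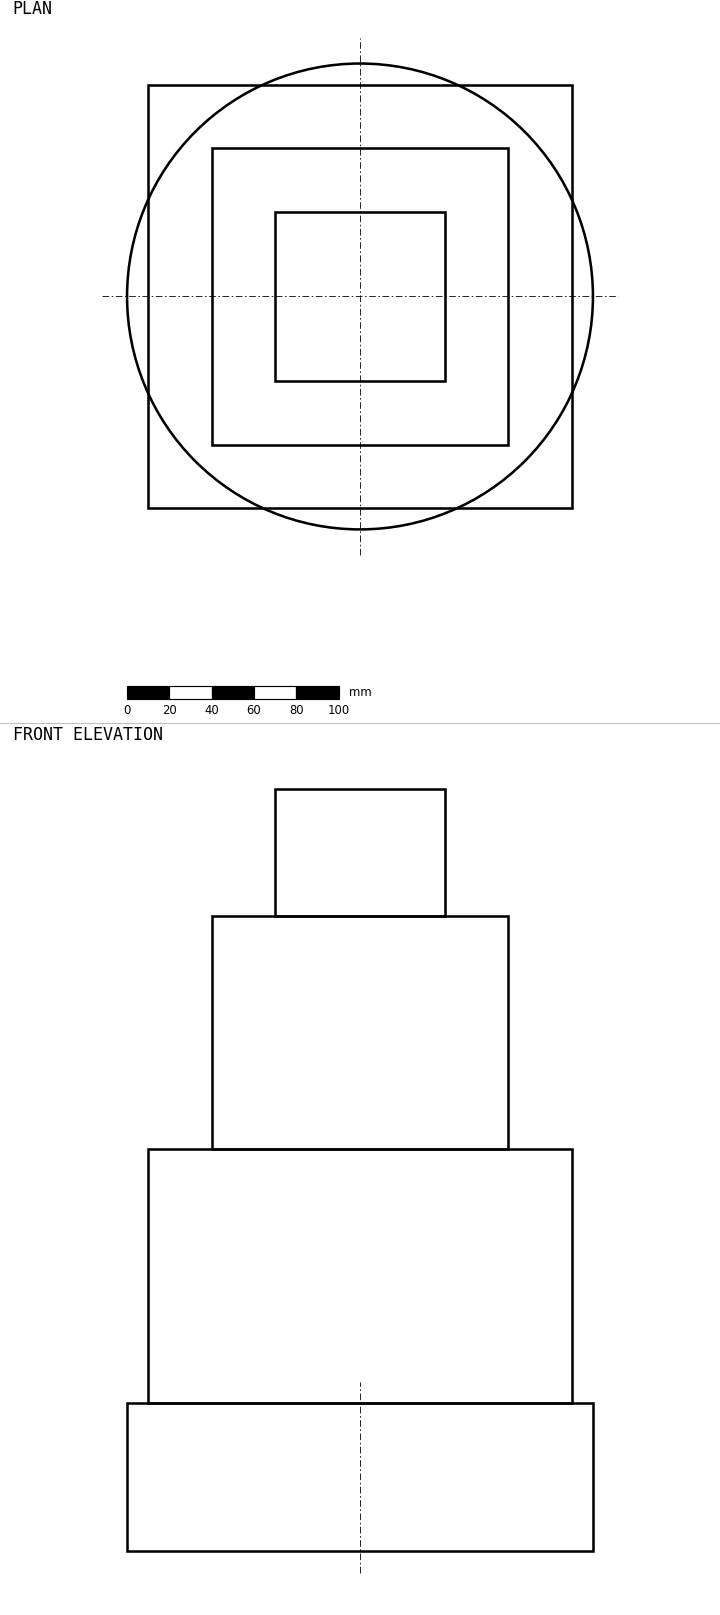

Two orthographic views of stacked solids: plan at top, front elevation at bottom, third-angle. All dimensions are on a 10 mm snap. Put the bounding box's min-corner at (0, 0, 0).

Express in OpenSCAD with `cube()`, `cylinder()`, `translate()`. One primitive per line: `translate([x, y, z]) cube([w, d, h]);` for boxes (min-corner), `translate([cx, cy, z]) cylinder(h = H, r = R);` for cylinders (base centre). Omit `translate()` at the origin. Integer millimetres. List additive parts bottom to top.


translate([110, 110, 0]) cylinder(h = 70, r = 110);
translate([10, 10, 70]) cube([200, 200, 120]);
translate([40, 40, 190]) cube([140, 140, 110]);
translate([70, 70, 300]) cube([80, 80, 60]);


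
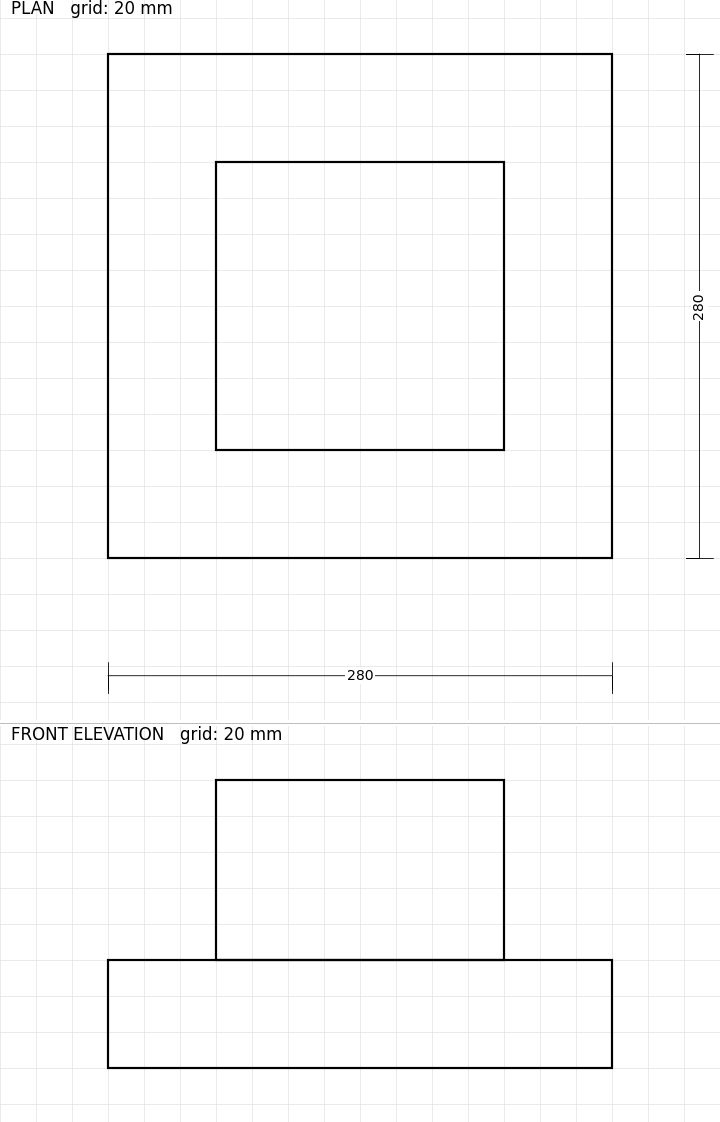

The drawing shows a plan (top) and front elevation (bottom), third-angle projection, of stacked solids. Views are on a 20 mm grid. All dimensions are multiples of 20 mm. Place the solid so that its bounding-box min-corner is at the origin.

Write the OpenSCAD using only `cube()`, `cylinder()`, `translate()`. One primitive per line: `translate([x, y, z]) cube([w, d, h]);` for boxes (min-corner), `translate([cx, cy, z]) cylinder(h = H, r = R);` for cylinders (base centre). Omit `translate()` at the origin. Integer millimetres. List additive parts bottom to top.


cube([280, 280, 60]);
translate([60, 60, 60]) cube([160, 160, 100]);
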